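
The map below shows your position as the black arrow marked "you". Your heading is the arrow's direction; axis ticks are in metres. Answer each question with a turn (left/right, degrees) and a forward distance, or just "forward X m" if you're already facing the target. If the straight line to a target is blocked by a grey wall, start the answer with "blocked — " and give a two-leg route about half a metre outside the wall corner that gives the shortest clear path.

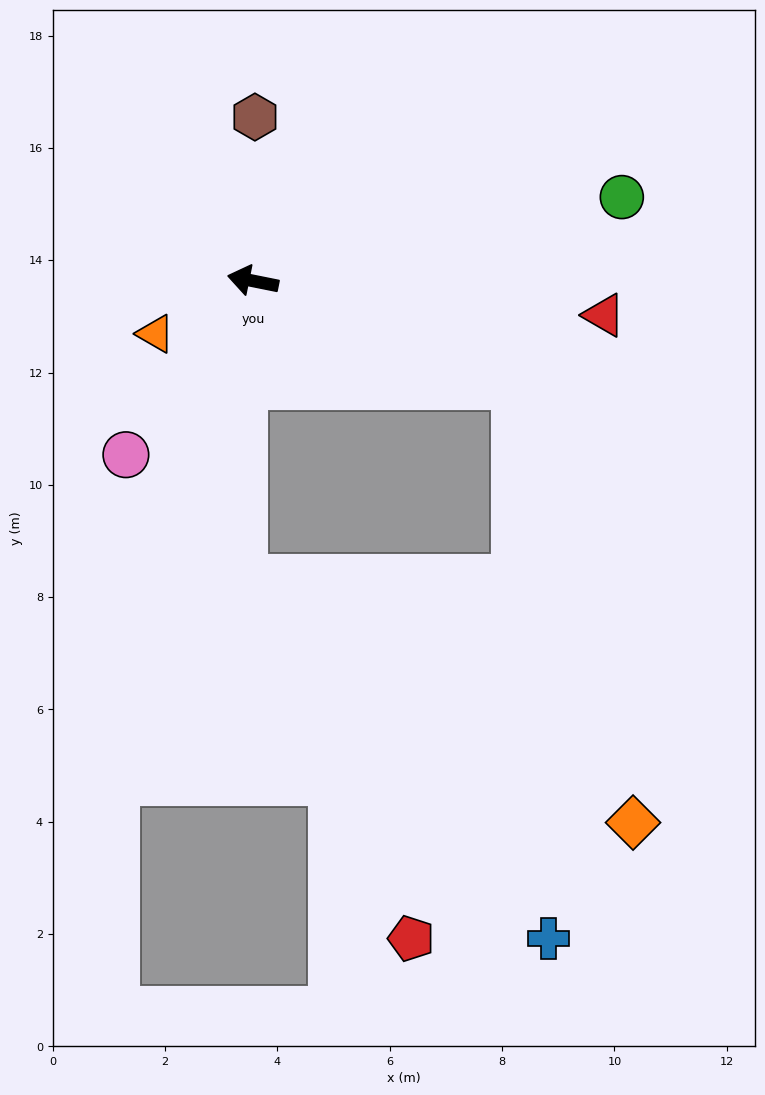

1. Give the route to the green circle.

turn right 156°, forward 6.7 m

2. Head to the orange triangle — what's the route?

turn left 40°, forward 2.0 m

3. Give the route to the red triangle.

turn right 174°, forward 6.3 m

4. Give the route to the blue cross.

blocked — turn left 170°, forward 5.0 m, then turn right 65°, forward 9.9 m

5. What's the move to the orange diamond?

blocked — turn left 170°, forward 5.0 m, then turn right 53°, forward 8.1 m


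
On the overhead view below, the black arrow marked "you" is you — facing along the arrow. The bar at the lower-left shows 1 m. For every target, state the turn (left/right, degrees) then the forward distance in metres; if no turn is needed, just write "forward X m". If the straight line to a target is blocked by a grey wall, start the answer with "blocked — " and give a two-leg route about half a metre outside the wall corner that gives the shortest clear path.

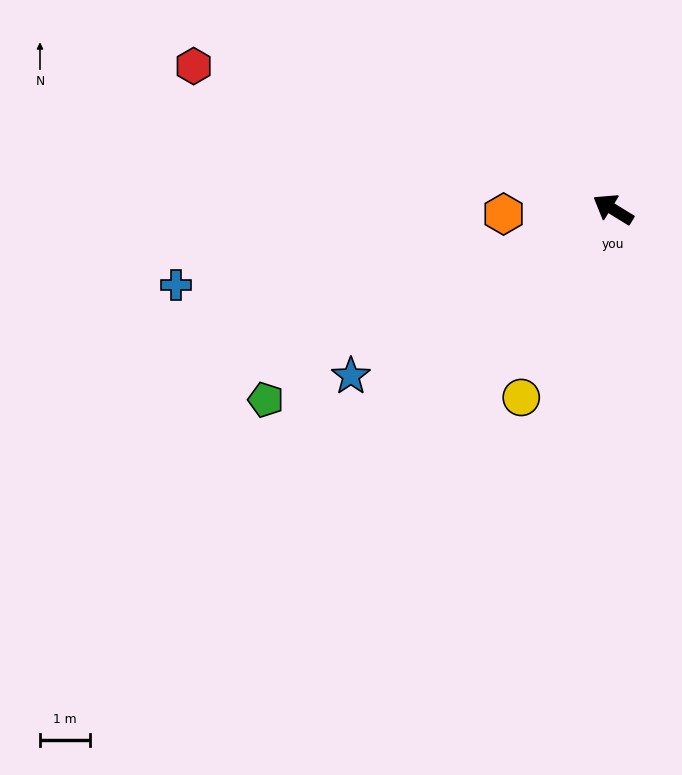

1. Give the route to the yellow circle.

turn left 96°, forward 4.2 m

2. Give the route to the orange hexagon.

turn left 34°, forward 2.2 m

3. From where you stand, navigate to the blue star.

turn left 64°, forward 6.2 m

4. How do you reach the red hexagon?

turn left 13°, forward 8.8 m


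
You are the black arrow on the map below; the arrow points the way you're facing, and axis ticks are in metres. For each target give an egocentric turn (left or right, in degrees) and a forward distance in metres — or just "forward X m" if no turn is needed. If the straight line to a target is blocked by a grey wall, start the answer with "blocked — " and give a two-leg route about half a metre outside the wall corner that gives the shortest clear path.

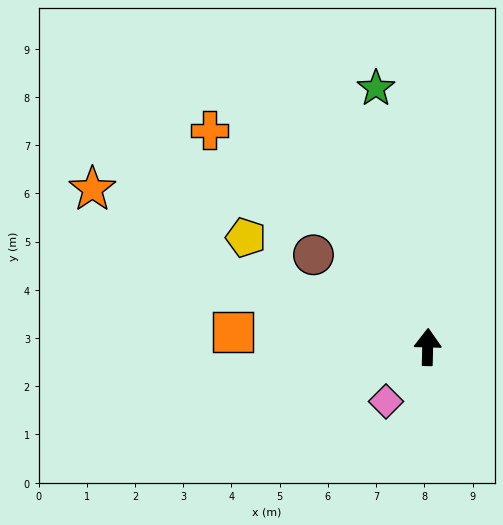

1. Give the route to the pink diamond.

turn left 144°, forward 1.4 m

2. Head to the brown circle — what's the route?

turn left 53°, forward 3.0 m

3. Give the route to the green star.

turn left 13°, forward 5.5 m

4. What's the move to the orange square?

turn left 87°, forward 4.0 m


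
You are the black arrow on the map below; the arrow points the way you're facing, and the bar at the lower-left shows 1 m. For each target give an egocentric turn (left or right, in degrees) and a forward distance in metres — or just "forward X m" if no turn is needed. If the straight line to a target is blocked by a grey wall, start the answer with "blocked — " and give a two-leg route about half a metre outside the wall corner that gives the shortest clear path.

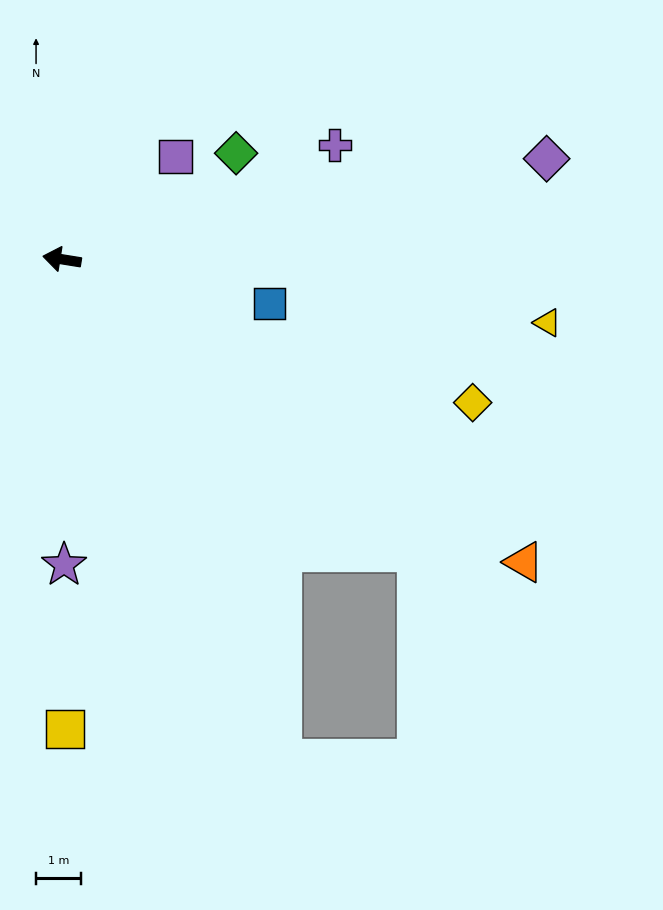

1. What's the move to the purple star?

turn left 100°, forward 6.8 m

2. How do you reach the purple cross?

turn right 148°, forward 6.5 m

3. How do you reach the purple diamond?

turn right 159°, forward 10.9 m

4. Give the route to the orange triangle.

turn left 156°, forward 12.2 m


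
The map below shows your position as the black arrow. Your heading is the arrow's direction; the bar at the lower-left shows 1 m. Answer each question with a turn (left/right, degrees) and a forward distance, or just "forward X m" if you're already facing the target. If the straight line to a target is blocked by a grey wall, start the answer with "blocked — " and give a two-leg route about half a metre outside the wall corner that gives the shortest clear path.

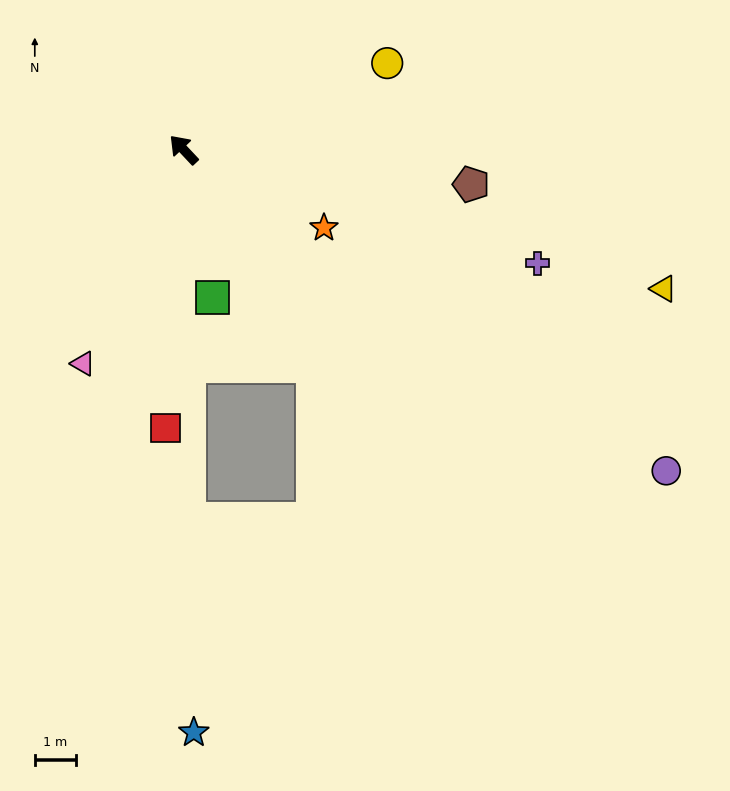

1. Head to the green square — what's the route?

turn left 148°, forward 3.7 m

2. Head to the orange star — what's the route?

turn right 162°, forward 3.9 m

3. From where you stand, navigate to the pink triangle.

turn left 112°, forward 5.7 m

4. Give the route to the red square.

turn left 133°, forward 6.8 m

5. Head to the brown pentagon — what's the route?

turn right 140°, forward 7.0 m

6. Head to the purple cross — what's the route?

turn right 151°, forward 9.0 m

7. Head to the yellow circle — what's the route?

turn right 110°, forward 5.4 m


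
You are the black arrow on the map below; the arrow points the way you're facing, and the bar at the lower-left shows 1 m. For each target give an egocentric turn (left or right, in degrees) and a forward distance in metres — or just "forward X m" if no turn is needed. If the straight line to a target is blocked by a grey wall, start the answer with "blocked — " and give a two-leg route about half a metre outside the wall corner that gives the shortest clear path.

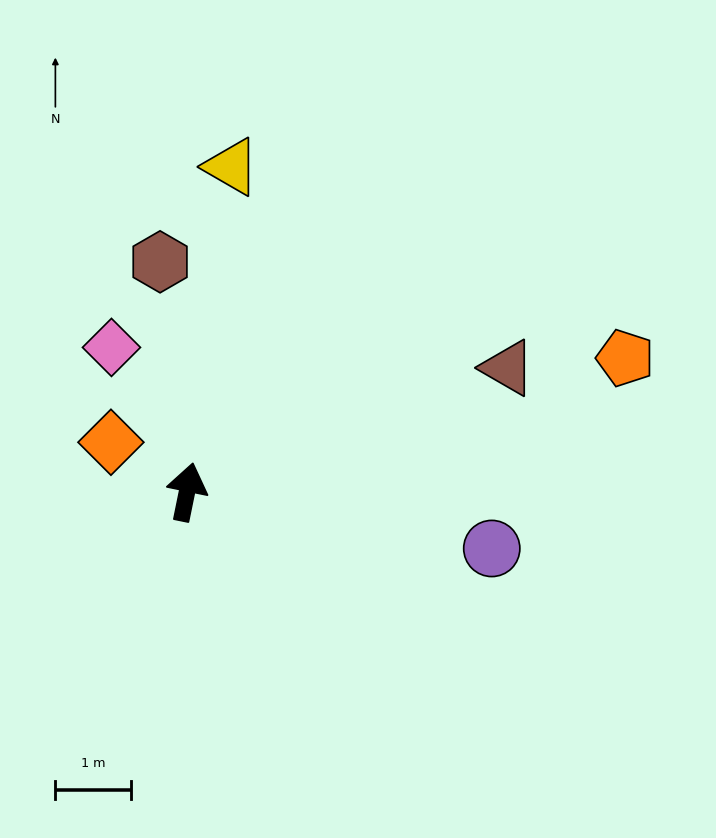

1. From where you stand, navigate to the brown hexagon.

turn left 18°, forward 3.1 m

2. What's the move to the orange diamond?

turn left 68°, forward 1.2 m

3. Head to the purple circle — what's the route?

turn right 89°, forward 4.1 m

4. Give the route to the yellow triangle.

turn left 4°, forward 4.4 m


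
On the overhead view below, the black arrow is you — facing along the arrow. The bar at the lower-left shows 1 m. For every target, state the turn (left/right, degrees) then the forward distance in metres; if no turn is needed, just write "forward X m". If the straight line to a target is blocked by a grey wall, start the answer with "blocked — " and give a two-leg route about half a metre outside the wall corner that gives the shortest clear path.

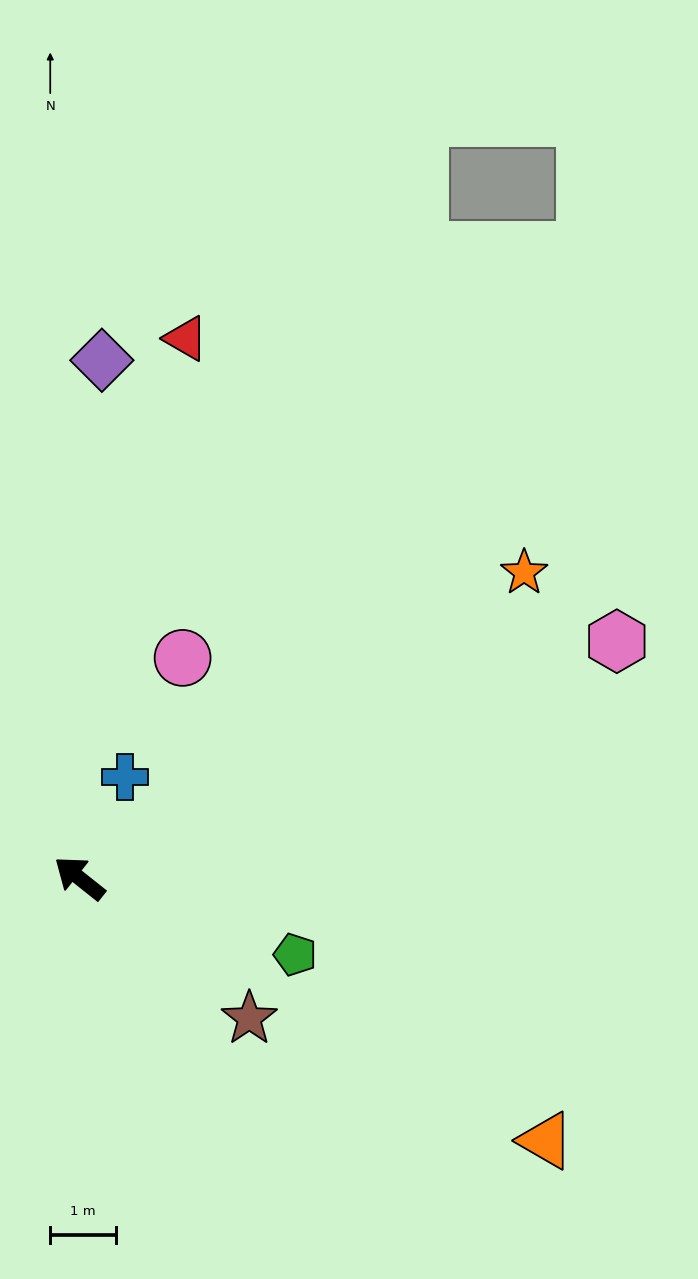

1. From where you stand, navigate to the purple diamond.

turn right 54°, forward 7.8 m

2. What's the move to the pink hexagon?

turn right 118°, forward 8.9 m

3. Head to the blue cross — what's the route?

turn right 76°, forward 1.7 m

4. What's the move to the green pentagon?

turn right 161°, forward 3.5 m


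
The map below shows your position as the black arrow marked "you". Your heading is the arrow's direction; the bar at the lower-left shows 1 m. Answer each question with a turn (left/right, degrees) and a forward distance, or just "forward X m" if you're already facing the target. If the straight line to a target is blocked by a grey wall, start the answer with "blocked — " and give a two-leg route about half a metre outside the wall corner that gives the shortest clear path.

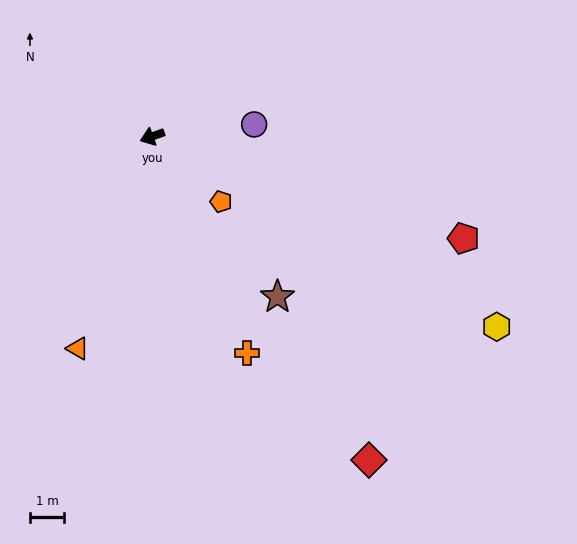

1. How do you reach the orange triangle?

turn left 51°, forward 6.6 m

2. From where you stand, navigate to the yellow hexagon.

turn left 131°, forward 11.5 m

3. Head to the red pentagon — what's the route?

turn left 142°, forward 9.6 m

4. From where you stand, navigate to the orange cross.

turn left 94°, forward 6.9 m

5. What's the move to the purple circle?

turn left 167°, forward 3.0 m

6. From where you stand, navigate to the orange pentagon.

turn left 117°, forward 2.8 m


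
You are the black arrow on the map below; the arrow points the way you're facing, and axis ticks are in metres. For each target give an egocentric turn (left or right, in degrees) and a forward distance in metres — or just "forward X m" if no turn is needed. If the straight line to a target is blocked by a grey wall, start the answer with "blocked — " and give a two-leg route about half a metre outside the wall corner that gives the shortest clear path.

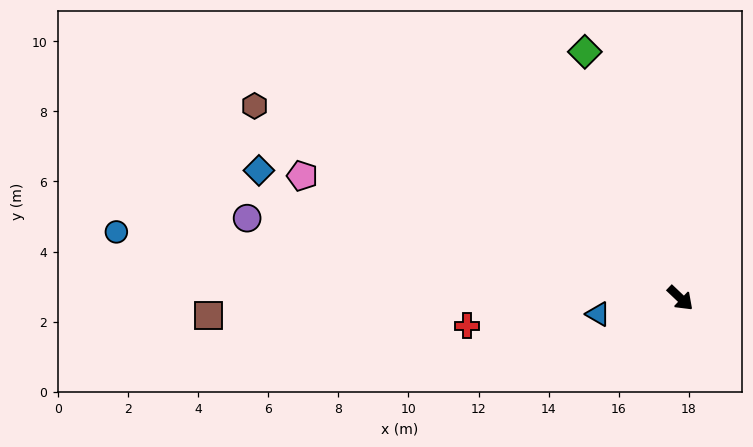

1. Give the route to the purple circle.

turn right 147°, forward 12.6 m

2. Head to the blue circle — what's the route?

turn right 143°, forward 16.2 m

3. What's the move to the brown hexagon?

turn right 161°, forward 13.3 m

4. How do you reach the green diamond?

turn left 155°, forward 7.5 m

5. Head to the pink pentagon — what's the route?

turn right 154°, forward 11.3 m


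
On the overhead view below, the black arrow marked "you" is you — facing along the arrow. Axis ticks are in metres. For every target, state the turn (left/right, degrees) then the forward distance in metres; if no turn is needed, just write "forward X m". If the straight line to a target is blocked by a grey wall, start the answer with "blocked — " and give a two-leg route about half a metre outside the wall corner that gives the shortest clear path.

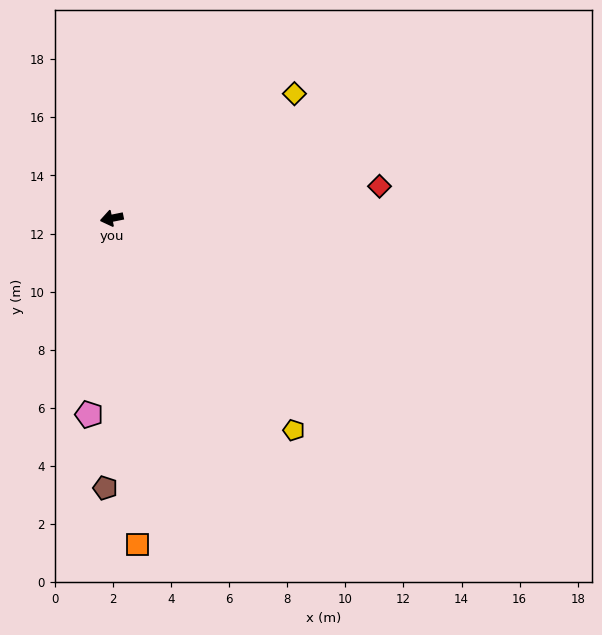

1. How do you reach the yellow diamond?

turn right 157°, forward 7.6 m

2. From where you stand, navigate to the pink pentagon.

turn left 72°, forward 6.8 m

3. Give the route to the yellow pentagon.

turn left 119°, forward 9.6 m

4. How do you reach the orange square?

turn left 83°, forward 11.3 m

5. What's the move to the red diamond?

turn left 175°, forward 9.3 m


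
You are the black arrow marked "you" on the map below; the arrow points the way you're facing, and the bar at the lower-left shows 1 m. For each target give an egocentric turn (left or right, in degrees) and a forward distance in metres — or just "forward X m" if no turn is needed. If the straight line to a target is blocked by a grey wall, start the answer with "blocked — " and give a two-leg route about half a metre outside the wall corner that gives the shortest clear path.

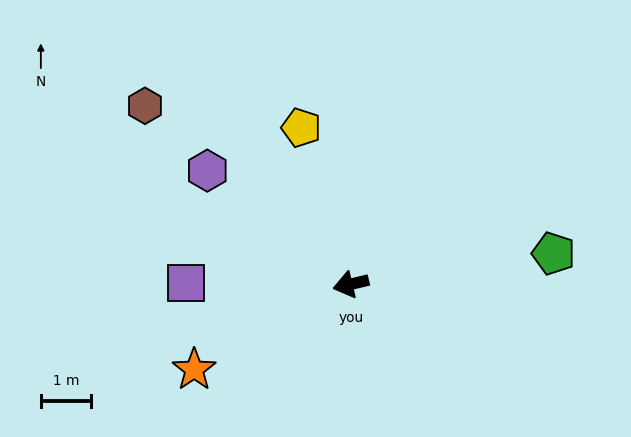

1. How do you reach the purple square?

turn right 14°, forward 3.3 m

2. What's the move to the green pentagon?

turn left 175°, forward 4.1 m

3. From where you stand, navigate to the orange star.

turn left 15°, forward 3.6 m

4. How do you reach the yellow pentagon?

turn right 86°, forward 3.3 m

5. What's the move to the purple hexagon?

turn right 52°, forward 3.7 m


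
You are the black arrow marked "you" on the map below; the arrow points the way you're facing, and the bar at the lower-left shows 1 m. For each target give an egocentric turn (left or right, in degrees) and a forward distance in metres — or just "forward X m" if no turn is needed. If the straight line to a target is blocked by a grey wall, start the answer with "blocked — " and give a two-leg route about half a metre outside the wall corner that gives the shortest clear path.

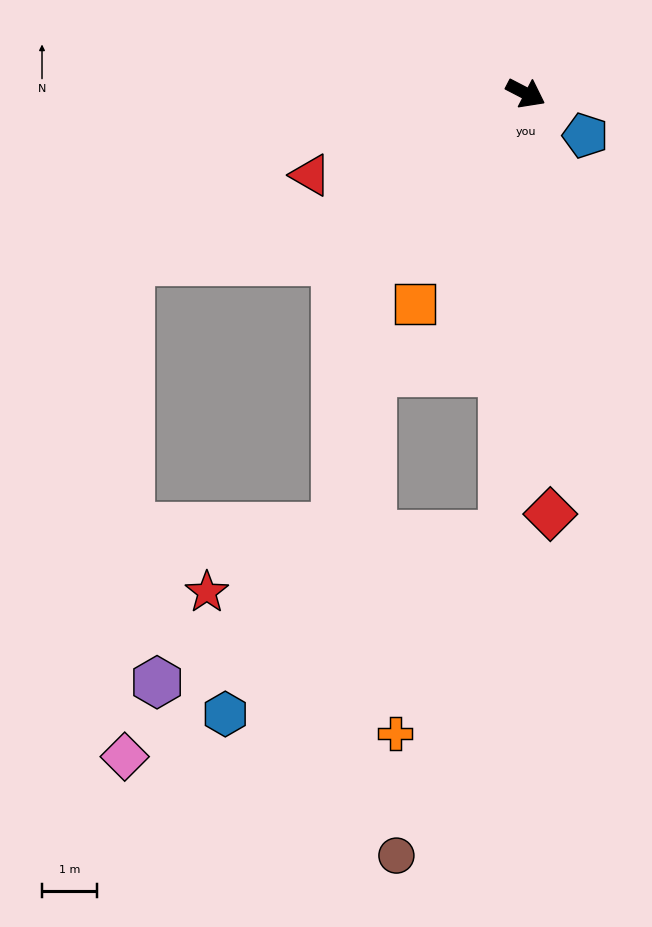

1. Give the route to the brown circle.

blocked — turn right 66°, forward 8.0 m, then turn right 15°, forward 6.1 m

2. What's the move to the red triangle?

turn right 132°, forward 4.2 m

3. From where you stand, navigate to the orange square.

turn right 90°, forward 4.3 m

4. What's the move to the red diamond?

turn right 59°, forward 7.6 m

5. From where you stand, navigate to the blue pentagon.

turn right 8°, forward 1.3 m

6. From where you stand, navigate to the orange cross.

blocked — turn right 66°, forward 8.0 m, then turn right 25°, forward 4.1 m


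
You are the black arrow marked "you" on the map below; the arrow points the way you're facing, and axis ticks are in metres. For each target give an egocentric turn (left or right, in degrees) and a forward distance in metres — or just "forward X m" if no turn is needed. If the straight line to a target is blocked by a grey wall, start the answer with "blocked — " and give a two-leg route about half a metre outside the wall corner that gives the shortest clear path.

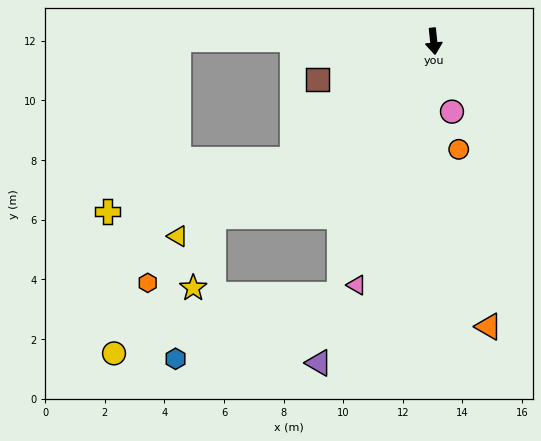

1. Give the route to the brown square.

turn right 78°, forward 4.1 m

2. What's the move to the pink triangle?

turn right 23°, forward 8.6 m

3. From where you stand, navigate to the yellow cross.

blocked — turn right 56°, forward 6.2 m, then turn right 24°, forward 6.4 m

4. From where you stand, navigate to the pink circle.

turn left 9°, forward 2.4 m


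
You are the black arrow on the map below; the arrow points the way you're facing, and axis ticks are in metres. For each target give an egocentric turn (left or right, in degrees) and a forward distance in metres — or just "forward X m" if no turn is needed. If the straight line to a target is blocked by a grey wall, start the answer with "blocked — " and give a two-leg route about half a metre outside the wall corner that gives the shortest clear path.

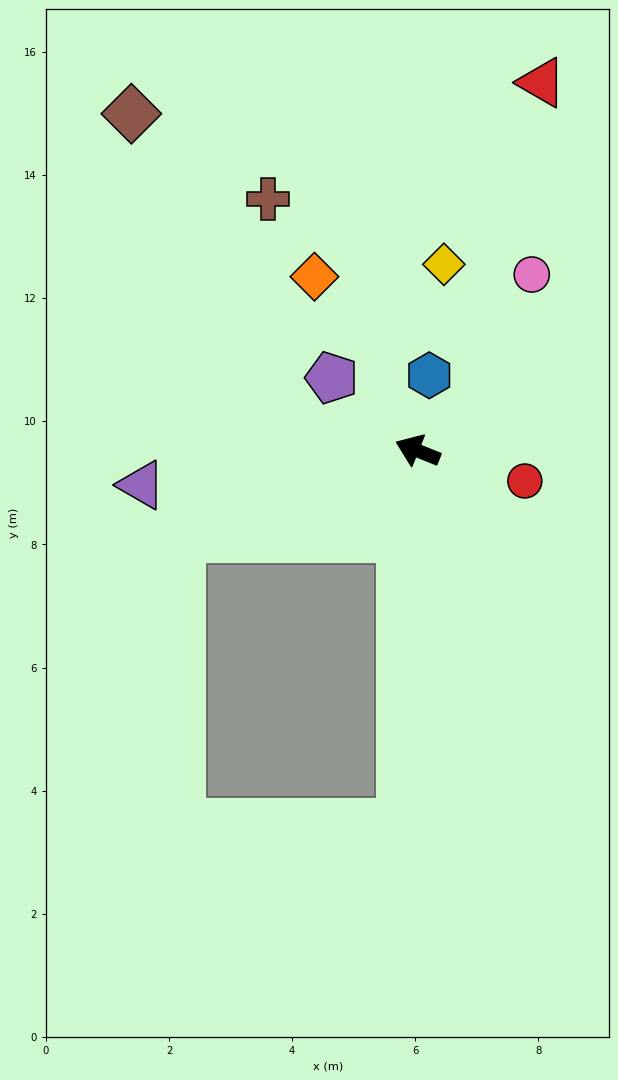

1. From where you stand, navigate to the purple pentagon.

turn right 18°, forward 1.8 m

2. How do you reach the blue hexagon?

turn right 77°, forward 1.2 m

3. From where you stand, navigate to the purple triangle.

turn left 29°, forward 4.5 m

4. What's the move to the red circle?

turn right 174°, forward 1.8 m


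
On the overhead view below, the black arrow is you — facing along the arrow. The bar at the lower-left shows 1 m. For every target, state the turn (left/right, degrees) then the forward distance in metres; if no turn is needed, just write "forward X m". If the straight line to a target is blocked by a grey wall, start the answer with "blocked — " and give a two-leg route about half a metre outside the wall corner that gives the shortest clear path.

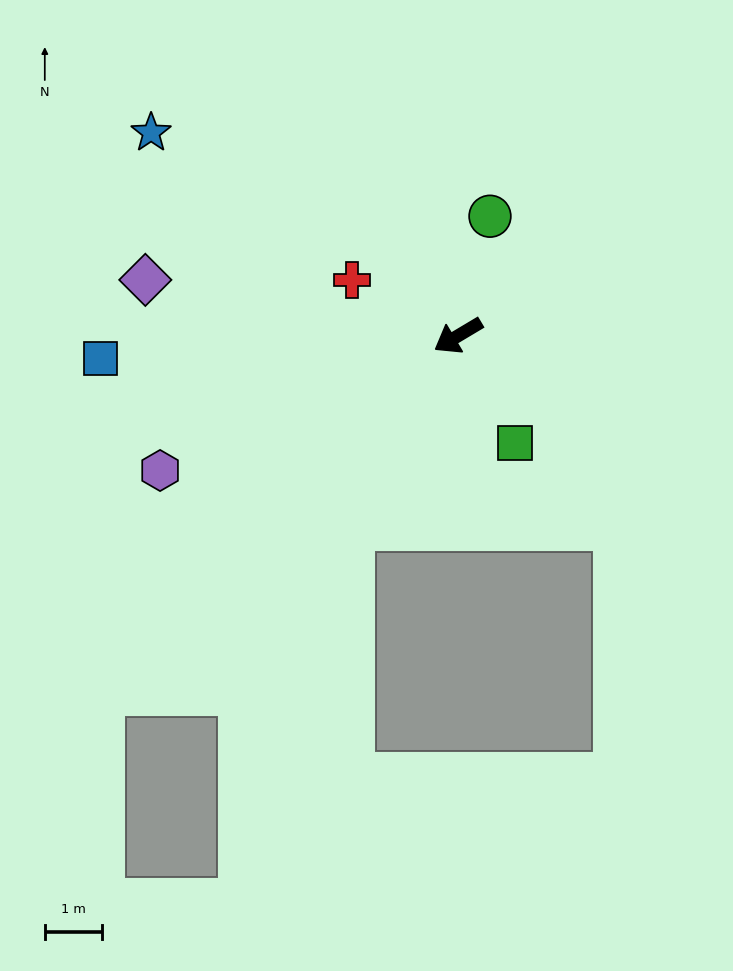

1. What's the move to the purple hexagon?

turn right 6°, forward 5.7 m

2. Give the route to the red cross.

turn right 59°, forward 2.1 m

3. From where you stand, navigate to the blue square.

turn right 27°, forward 6.2 m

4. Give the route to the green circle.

turn right 136°, forward 2.2 m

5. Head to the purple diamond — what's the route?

turn right 41°, forward 5.5 m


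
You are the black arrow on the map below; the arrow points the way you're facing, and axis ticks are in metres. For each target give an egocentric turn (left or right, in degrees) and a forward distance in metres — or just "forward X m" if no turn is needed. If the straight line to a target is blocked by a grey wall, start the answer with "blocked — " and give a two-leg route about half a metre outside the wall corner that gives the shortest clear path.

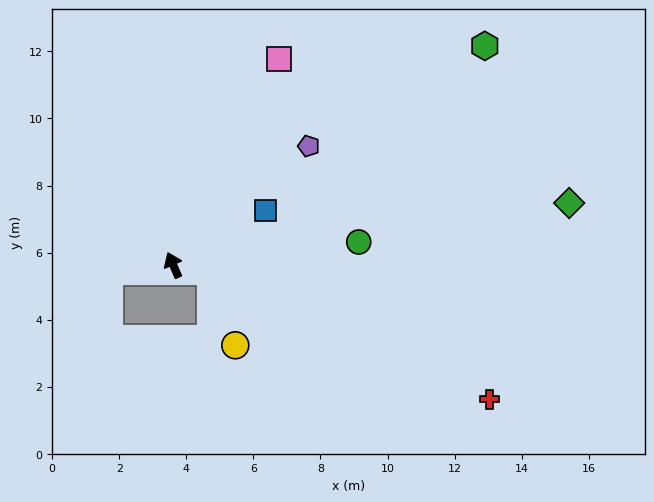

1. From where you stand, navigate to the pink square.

turn right 51°, forward 6.9 m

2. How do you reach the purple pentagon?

turn right 72°, forward 5.4 m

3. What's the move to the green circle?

turn right 106°, forward 5.6 m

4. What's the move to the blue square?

turn right 83°, forward 3.2 m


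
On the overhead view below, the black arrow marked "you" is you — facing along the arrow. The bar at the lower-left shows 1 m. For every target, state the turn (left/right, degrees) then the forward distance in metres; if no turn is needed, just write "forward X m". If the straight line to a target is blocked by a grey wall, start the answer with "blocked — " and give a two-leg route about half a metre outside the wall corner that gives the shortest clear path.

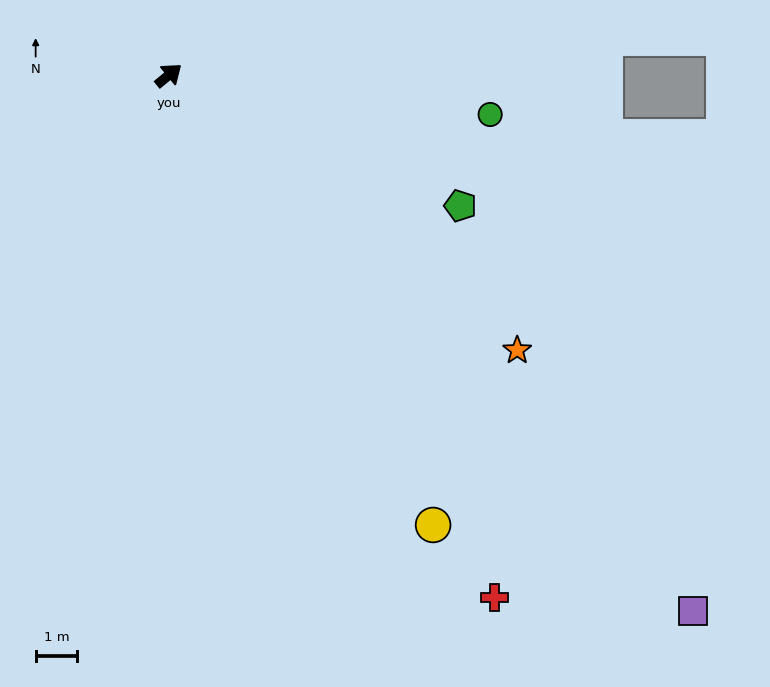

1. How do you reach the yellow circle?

turn right 99°, forward 12.5 m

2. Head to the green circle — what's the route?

turn right 46°, forward 7.8 m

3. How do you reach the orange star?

turn right 78°, forward 10.7 m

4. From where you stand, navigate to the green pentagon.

turn right 63°, forward 7.7 m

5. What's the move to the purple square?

turn right 85°, forward 18.0 m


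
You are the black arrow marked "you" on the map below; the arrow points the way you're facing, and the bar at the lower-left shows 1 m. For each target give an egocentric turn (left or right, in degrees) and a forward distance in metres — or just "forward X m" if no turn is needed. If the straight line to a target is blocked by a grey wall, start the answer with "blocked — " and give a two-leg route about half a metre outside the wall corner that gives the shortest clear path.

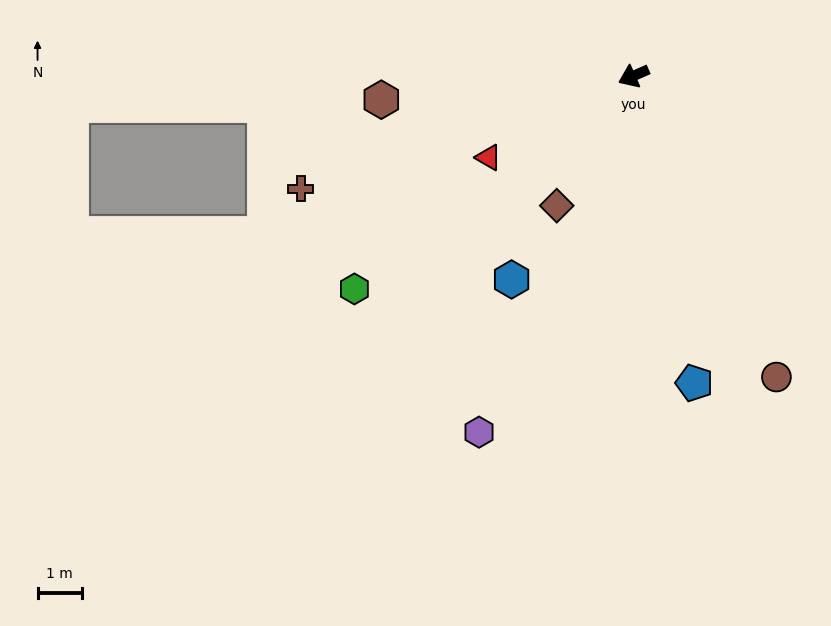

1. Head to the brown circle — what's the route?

turn left 92°, forward 7.6 m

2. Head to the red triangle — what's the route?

turn left 6°, forward 3.8 m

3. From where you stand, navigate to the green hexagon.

turn left 14°, forward 8.0 m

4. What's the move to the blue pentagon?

turn left 77°, forward 7.1 m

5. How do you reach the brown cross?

turn right 5°, forward 8.0 m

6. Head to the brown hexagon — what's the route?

turn right 18°, forward 5.7 m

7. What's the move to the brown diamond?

turn left 36°, forward 3.4 m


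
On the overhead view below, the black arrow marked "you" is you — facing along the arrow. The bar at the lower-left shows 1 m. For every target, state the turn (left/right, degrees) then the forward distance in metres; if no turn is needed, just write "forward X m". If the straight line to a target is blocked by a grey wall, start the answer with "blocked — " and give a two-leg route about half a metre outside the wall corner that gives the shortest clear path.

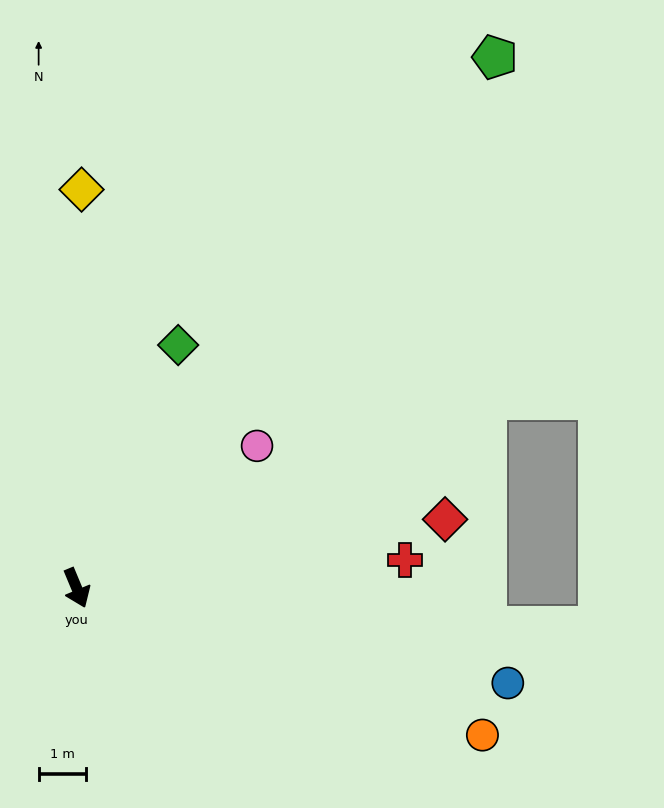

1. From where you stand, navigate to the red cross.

turn left 72°, forward 7.0 m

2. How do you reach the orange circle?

turn left 47°, forward 9.1 m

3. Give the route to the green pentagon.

turn left 119°, forward 14.3 m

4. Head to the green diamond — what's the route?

turn left 135°, forward 5.6 m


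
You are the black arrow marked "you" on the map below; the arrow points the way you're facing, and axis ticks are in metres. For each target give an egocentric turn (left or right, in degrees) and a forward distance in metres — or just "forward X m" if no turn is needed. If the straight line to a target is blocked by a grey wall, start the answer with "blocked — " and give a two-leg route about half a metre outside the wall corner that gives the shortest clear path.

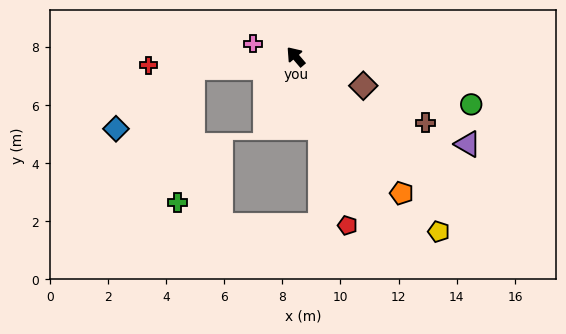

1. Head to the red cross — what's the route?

turn left 53°, forward 5.1 m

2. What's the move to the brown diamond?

turn right 154°, forward 2.5 m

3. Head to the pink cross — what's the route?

turn left 32°, forward 1.5 m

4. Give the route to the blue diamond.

blocked — turn left 56°, forward 3.5 m, then turn left 31°, forward 3.4 m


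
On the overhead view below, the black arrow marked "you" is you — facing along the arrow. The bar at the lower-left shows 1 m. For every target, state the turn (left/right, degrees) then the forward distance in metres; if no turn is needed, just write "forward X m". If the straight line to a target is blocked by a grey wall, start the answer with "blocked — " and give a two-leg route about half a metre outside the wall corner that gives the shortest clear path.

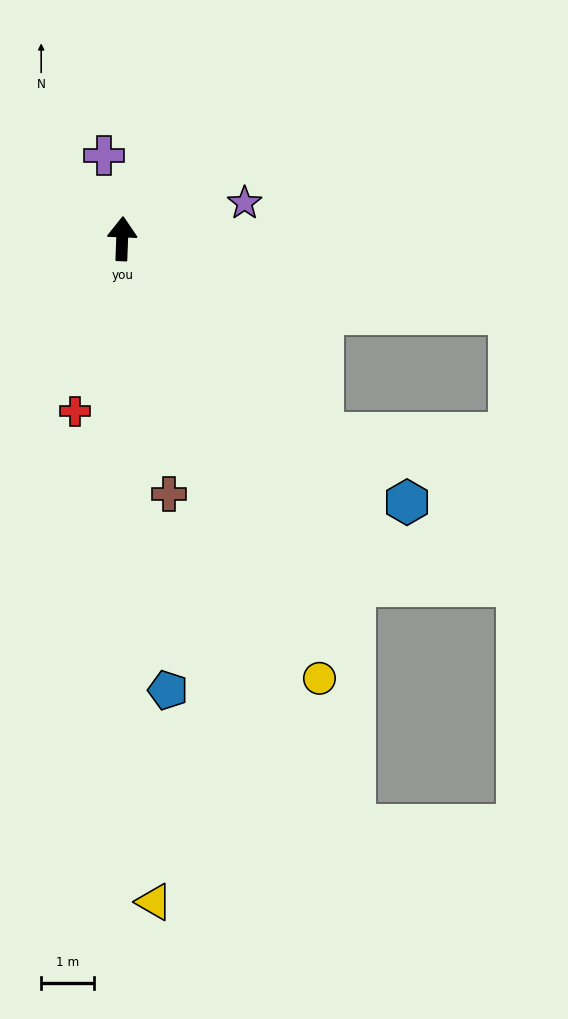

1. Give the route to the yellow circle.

turn right 154°, forward 9.2 m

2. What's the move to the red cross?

turn left 167°, forward 3.4 m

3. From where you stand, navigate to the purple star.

turn right 72°, forward 2.4 m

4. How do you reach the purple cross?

turn left 15°, forward 1.6 m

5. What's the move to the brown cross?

turn right 167°, forward 4.9 m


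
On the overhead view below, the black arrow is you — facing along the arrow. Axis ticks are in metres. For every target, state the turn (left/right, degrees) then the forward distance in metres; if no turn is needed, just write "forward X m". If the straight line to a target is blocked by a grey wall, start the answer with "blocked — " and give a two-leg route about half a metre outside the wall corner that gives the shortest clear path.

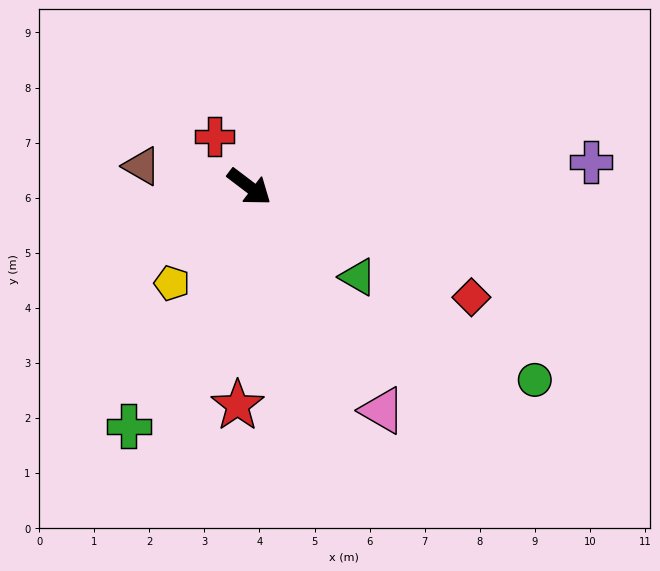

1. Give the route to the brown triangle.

turn right 154°, forward 2.0 m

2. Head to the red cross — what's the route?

turn left 162°, forward 1.1 m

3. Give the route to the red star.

turn right 56°, forward 4.0 m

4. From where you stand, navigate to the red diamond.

turn left 11°, forward 4.5 m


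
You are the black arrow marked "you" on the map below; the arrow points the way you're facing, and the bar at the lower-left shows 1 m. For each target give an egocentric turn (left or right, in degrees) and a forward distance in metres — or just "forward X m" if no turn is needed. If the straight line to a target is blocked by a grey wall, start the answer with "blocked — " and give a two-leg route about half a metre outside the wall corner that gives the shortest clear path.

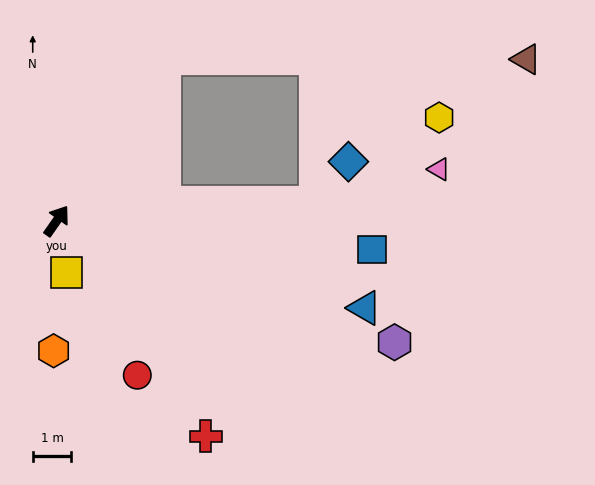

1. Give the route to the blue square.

turn right 60°, forward 8.2 m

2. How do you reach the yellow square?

turn right 134°, forward 1.4 m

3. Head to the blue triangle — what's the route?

turn right 71°, forward 8.3 m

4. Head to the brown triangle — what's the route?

blocked — forward 5.0 m, then turn right 55°, forward 9.3 m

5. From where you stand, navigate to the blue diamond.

blocked — turn right 51°, forward 6.7 m, then turn left 47°, forward 1.3 m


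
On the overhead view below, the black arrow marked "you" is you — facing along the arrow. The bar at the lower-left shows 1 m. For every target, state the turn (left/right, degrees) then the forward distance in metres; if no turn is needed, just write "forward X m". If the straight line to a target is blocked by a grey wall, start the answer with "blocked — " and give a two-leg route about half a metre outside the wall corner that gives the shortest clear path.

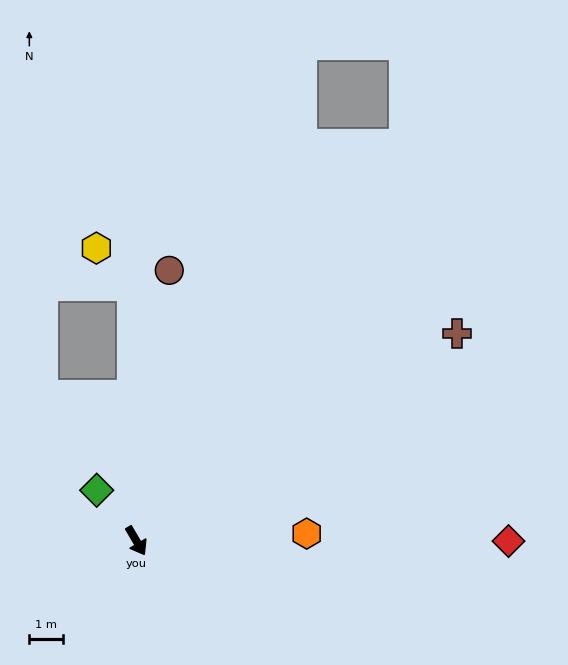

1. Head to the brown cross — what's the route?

turn left 93°, forward 11.4 m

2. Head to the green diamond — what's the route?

turn right 172°, forward 1.9 m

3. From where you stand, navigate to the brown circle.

turn left 143°, forward 8.1 m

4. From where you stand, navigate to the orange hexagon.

turn left 62°, forward 5.1 m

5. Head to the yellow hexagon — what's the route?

blocked — turn left 151°, forward 7.6 m, then turn left 41°, forward 1.6 m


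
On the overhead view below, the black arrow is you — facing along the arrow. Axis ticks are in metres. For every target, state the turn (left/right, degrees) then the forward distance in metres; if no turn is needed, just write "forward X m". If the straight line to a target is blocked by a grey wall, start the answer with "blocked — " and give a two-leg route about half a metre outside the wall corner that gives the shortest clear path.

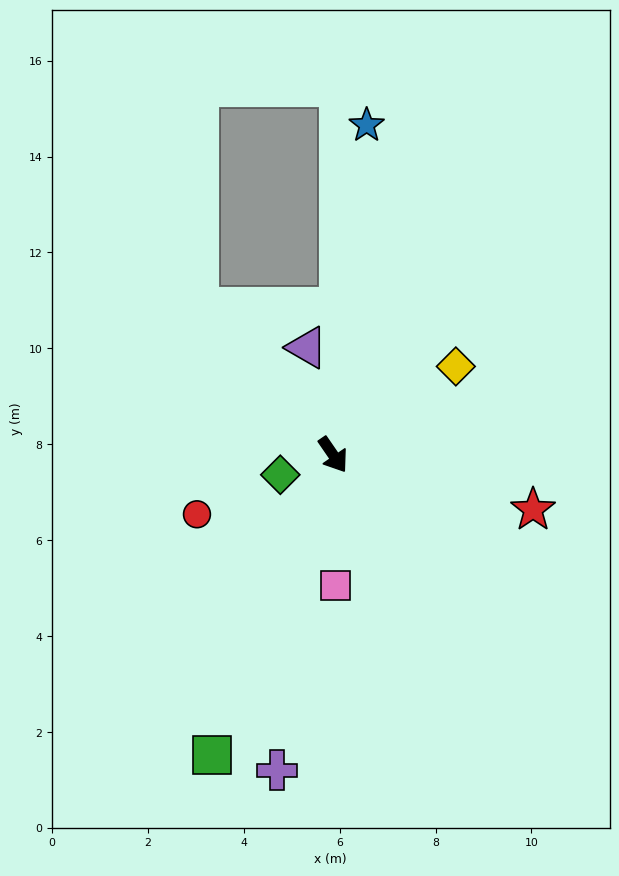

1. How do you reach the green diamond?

turn right 104°, forward 1.2 m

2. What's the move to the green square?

turn right 56°, forward 6.8 m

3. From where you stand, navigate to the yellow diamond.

turn left 91°, forward 3.2 m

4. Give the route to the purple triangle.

turn left 159°, forward 2.3 m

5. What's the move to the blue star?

turn left 140°, forward 6.9 m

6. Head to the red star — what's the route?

turn left 40°, forward 4.3 m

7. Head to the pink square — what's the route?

turn right 33°, forward 2.7 m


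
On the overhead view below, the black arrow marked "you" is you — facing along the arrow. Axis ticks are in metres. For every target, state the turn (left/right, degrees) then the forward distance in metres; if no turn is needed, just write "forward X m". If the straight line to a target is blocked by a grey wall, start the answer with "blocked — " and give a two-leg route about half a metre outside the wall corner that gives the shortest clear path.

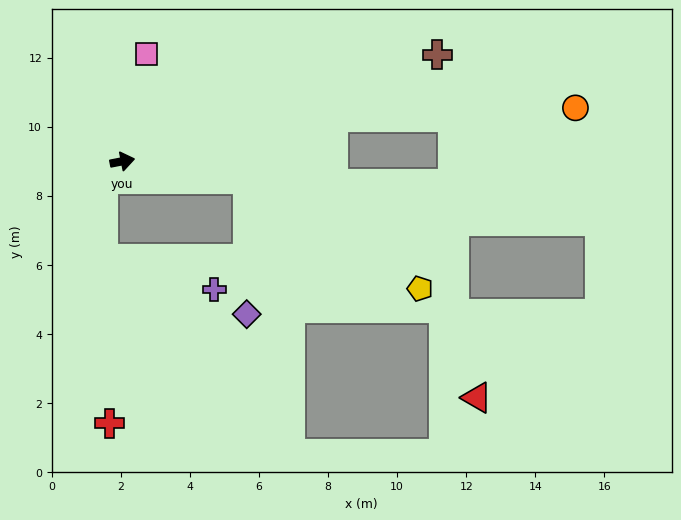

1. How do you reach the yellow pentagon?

blocked — turn right 19°, forward 3.6 m, then turn right 24°, forward 5.9 m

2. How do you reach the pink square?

turn left 66°, forward 3.2 m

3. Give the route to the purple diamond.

blocked — turn right 19°, forward 3.6 m, then turn right 82°, forward 3.9 m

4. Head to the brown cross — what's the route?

turn left 8°, forward 9.6 m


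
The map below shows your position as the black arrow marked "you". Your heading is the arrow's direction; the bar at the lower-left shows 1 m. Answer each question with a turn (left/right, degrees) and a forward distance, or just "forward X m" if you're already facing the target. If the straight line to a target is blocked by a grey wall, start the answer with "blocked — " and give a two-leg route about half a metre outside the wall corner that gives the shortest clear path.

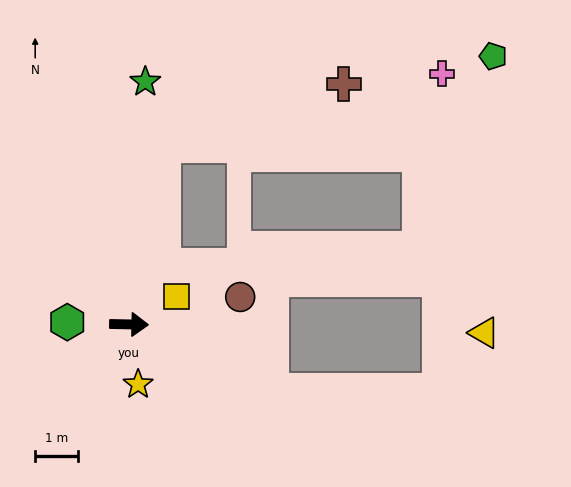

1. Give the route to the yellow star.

turn right 80°, forward 1.4 m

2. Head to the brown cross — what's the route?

blocked — turn left 80°, forward 4.3 m, then turn right 60°, forward 4.5 m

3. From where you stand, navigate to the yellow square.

turn left 32°, forward 1.3 m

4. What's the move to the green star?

turn left 87°, forward 5.7 m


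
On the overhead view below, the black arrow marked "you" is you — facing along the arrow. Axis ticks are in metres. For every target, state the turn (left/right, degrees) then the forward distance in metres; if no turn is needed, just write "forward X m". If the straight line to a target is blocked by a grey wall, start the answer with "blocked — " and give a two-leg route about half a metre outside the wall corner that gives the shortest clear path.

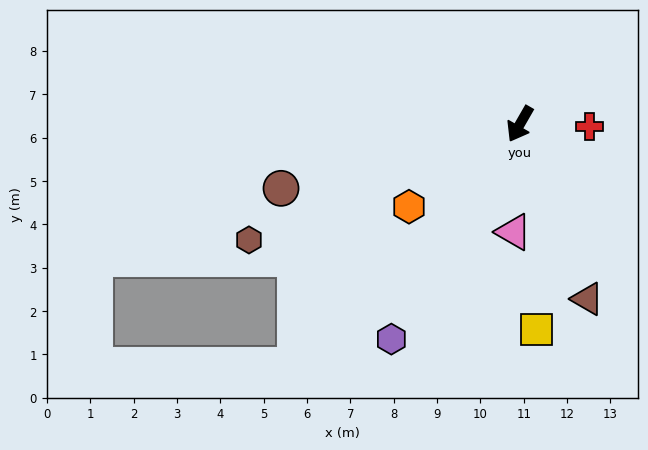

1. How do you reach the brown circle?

turn right 45°, forward 5.7 m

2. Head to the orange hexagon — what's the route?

turn right 23°, forward 3.2 m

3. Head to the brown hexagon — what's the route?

turn right 37°, forward 6.8 m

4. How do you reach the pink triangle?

turn left 26°, forward 2.5 m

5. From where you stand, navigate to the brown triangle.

turn left 51°, forward 4.3 m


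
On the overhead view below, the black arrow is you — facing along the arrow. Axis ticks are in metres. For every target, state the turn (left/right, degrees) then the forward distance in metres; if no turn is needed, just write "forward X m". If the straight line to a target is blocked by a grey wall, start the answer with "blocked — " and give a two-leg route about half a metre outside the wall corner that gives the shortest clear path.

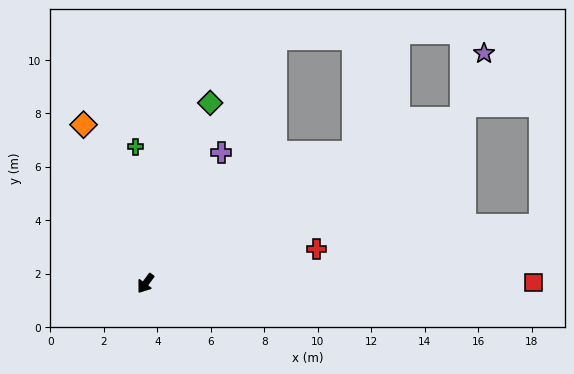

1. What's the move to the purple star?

blocked — turn left 154°, forward 13.3 m, then turn left 43°, forward 2.6 m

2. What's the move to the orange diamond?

turn right 122°, forward 6.4 m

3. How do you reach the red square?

turn left 126°, forward 14.5 m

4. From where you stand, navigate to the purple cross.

turn right 174°, forward 5.6 m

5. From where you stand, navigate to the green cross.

turn right 140°, forward 5.1 m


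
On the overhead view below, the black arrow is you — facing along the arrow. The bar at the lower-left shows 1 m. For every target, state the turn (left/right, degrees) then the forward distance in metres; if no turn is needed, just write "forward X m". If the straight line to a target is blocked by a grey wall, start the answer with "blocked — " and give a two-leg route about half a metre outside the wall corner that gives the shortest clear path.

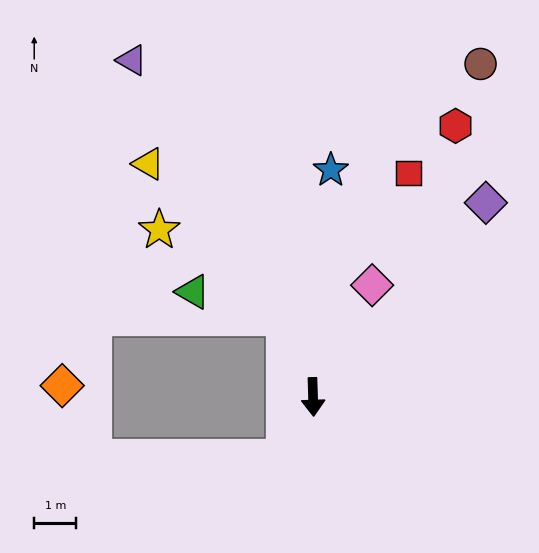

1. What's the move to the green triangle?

blocked — turn right 162°, forward 2.0 m, then turn left 54°, forward 2.3 m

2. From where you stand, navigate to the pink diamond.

turn left 150°, forward 3.0 m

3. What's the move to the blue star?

turn left 174°, forward 5.4 m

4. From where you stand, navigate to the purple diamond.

turn left 137°, forward 6.2 m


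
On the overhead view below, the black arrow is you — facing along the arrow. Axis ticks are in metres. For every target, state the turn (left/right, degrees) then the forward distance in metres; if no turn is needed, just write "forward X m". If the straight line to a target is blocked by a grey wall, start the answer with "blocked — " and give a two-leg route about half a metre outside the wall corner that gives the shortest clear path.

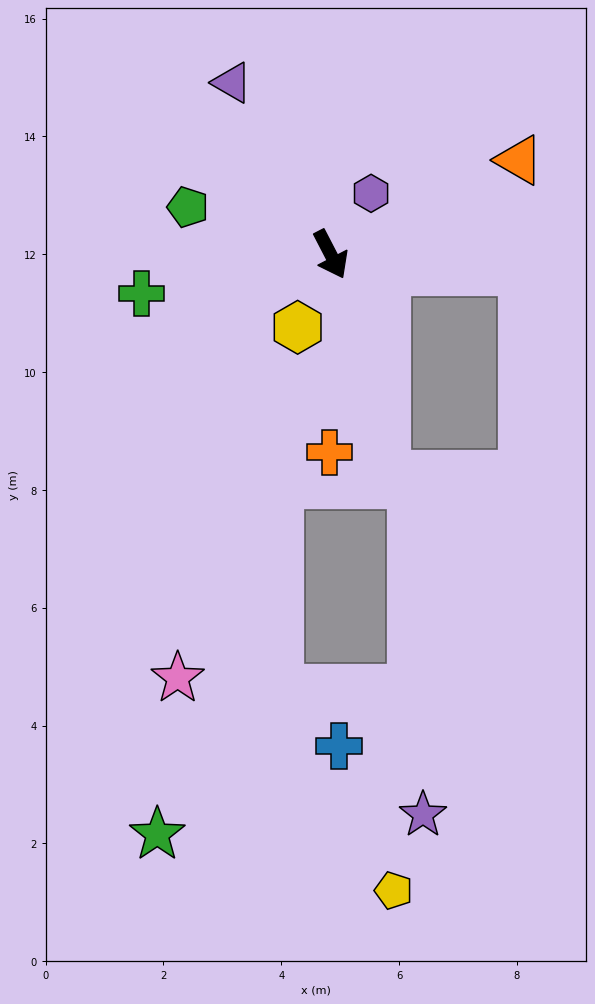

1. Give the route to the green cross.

turn right 106°, forward 3.3 m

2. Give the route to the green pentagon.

turn right 136°, forward 2.6 m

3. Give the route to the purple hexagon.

turn left 119°, forward 1.2 m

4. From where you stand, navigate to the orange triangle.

turn left 89°, forward 3.6 m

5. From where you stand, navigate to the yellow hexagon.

turn right 52°, forward 1.4 m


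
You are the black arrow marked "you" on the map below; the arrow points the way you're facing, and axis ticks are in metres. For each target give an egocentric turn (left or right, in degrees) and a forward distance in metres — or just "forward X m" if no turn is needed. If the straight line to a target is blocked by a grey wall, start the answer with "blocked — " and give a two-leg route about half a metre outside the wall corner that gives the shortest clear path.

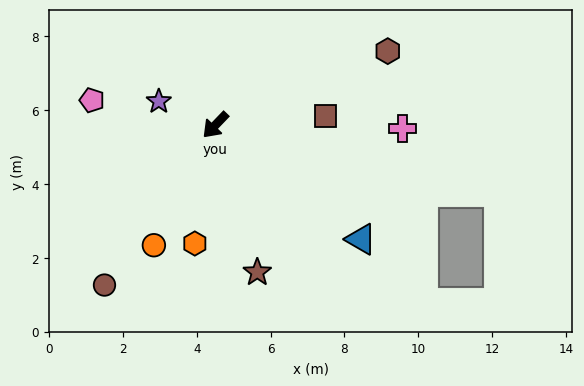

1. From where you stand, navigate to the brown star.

turn left 60°, forward 4.1 m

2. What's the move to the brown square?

turn left 139°, forward 3.0 m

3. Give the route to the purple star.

turn right 69°, forward 1.7 m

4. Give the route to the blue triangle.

turn left 96°, forward 5.0 m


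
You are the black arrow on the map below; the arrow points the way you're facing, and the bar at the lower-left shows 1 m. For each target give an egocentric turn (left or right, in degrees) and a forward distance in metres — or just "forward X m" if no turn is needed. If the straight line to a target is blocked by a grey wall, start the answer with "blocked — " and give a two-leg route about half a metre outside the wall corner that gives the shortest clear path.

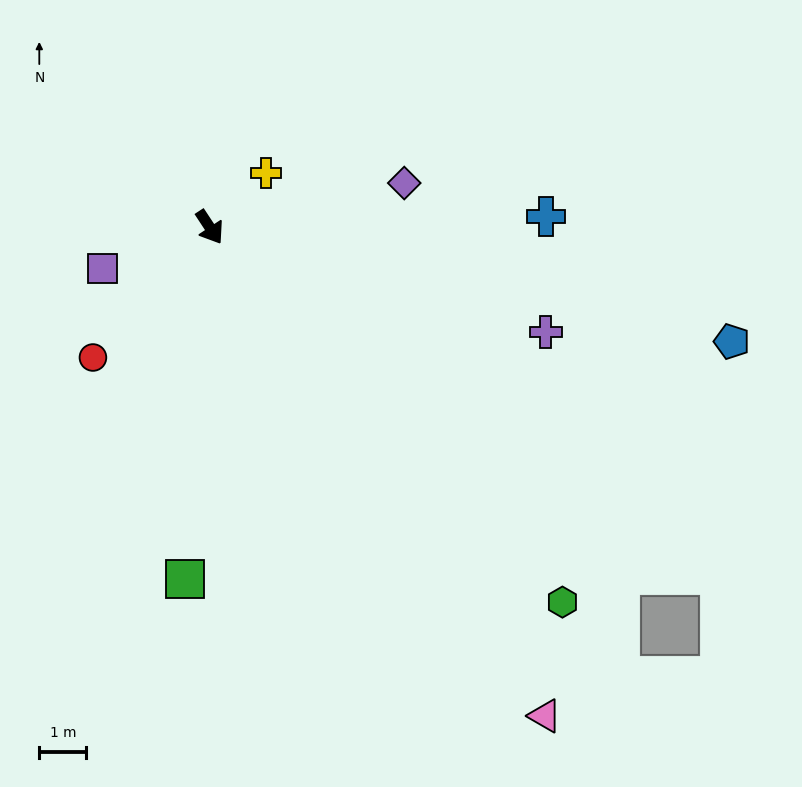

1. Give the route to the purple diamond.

turn left 69°, forward 4.2 m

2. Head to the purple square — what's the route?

turn right 102°, forward 2.4 m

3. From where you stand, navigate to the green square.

turn right 37°, forward 7.5 m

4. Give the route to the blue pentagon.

turn left 44°, forward 11.3 m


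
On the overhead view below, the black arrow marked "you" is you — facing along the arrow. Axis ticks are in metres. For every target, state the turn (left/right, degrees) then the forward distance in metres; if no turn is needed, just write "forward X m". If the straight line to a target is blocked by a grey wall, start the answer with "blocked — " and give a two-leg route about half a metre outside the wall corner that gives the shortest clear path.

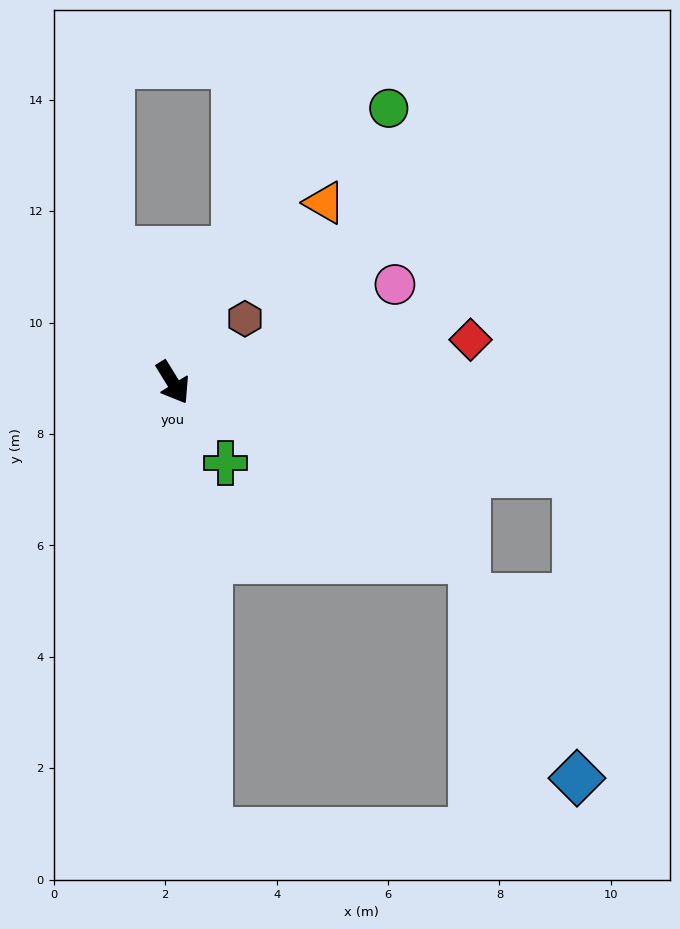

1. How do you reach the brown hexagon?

turn left 100°, forward 1.7 m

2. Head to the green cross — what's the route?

forward 1.7 m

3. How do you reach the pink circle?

turn left 82°, forward 4.4 m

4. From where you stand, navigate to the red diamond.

turn left 66°, forward 5.4 m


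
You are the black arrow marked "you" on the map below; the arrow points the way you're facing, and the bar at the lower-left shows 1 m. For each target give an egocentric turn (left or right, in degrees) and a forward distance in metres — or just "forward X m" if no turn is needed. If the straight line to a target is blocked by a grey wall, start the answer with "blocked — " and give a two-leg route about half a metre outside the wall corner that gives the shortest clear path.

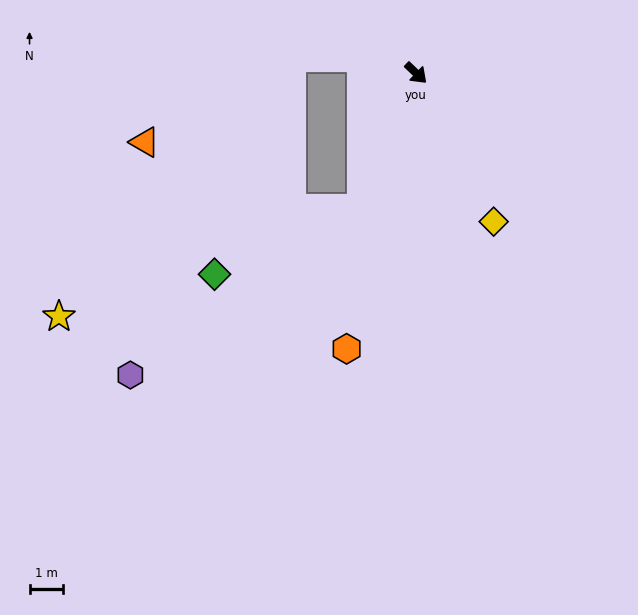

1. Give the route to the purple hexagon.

blocked — turn right 68°, forward 4.4 m, then turn right 32°, forward 8.5 m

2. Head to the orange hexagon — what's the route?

turn right 60°, forward 8.5 m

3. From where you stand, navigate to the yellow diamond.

turn right 19°, forward 5.0 m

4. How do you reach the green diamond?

blocked — turn right 68°, forward 4.4 m, then turn right 44°, forward 4.8 m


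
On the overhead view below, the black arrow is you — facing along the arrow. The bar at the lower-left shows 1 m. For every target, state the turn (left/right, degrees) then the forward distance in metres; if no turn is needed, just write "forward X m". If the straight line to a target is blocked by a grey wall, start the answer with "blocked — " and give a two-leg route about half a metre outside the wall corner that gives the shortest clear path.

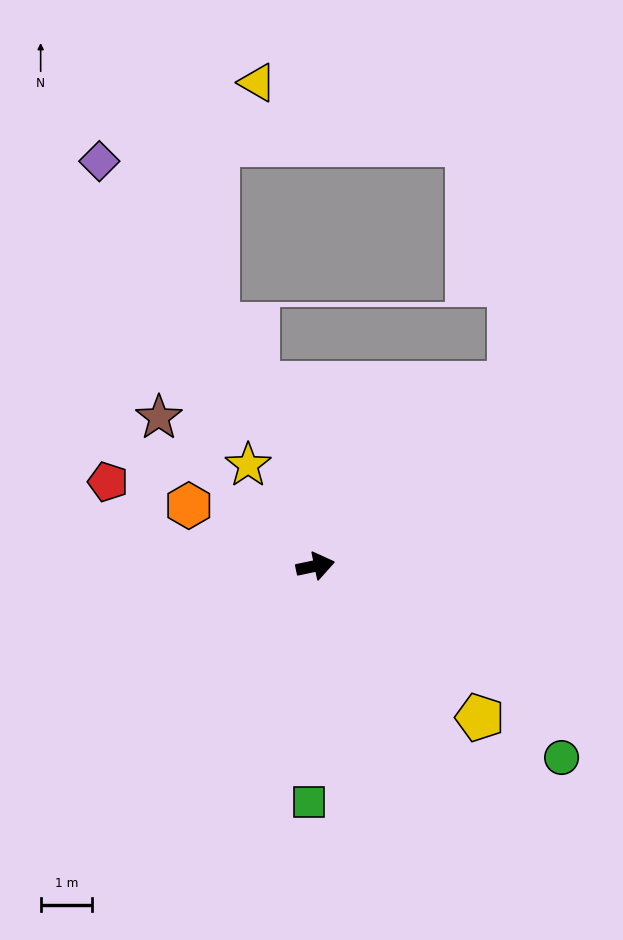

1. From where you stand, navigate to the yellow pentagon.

turn right 55°, forward 4.3 m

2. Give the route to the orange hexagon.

turn left 143°, forward 2.7 m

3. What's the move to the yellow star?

turn left 112°, forward 2.4 m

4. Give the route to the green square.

turn right 103°, forward 4.6 m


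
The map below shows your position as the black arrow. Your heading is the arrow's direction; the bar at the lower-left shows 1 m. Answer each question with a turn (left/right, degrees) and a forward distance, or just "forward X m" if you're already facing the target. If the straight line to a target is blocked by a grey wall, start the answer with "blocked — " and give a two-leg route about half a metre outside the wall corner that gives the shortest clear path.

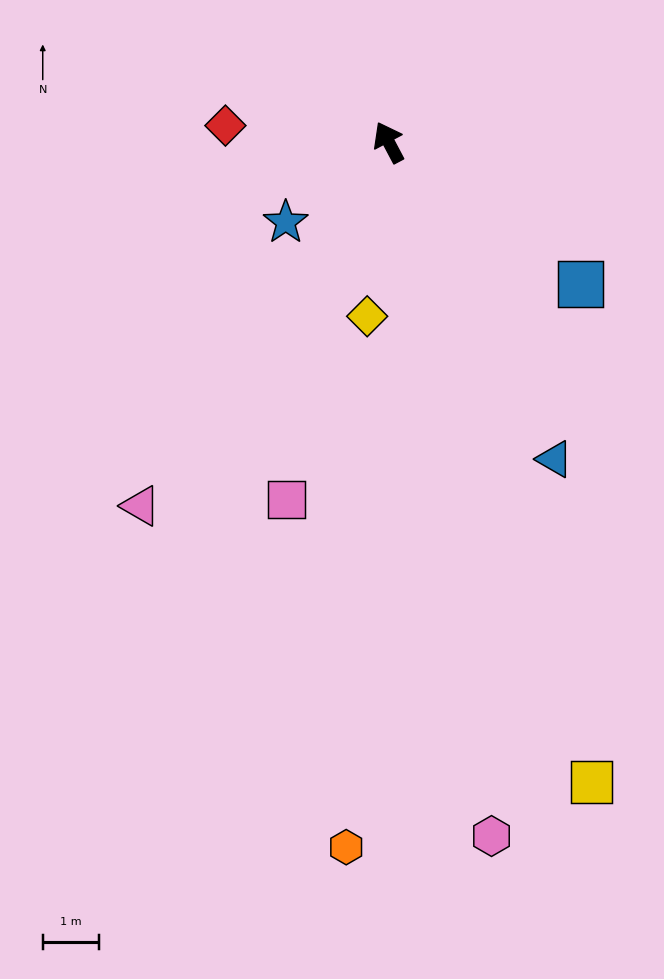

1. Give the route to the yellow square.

turn left 170°, forward 11.9 m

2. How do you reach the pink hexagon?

turn left 161°, forward 12.5 m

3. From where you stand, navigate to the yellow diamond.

turn left 145°, forward 3.1 m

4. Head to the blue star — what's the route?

turn left 100°, forward 2.3 m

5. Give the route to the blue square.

turn right 154°, forward 4.2 m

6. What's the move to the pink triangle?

turn left 118°, forward 7.8 m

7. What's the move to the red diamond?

turn left 56°, forward 2.9 m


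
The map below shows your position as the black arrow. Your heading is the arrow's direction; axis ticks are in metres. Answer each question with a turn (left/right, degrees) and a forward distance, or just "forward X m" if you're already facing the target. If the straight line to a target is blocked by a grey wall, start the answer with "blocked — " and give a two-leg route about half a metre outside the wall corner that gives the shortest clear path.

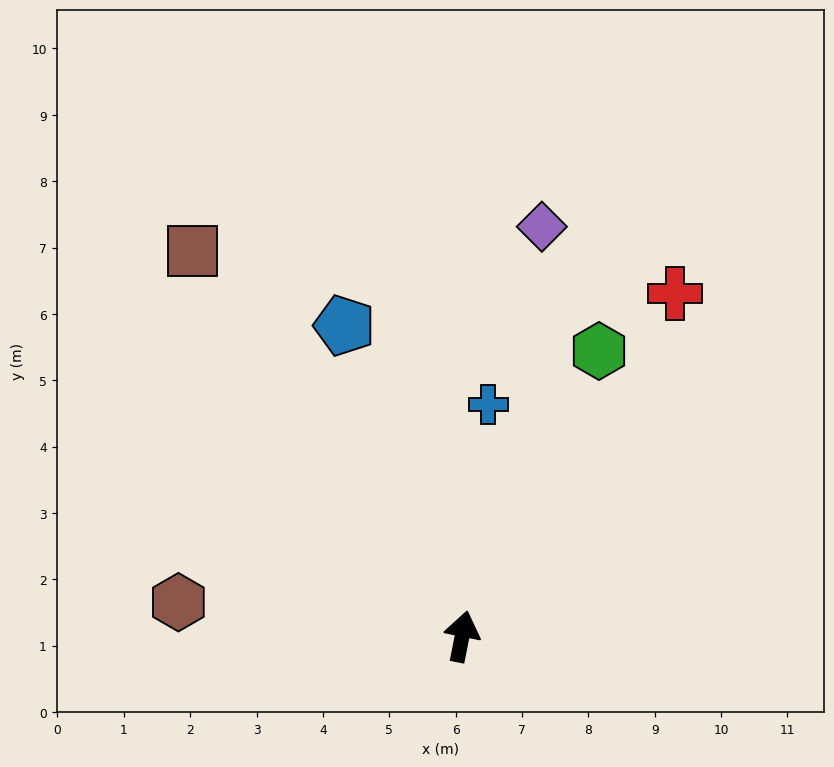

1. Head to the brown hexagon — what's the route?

turn left 94°, forward 4.3 m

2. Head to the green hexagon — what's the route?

turn right 14°, forward 4.8 m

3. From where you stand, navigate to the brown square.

turn left 46°, forward 7.1 m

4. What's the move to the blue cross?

turn left 5°, forward 3.5 m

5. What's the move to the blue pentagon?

turn left 32°, forward 5.0 m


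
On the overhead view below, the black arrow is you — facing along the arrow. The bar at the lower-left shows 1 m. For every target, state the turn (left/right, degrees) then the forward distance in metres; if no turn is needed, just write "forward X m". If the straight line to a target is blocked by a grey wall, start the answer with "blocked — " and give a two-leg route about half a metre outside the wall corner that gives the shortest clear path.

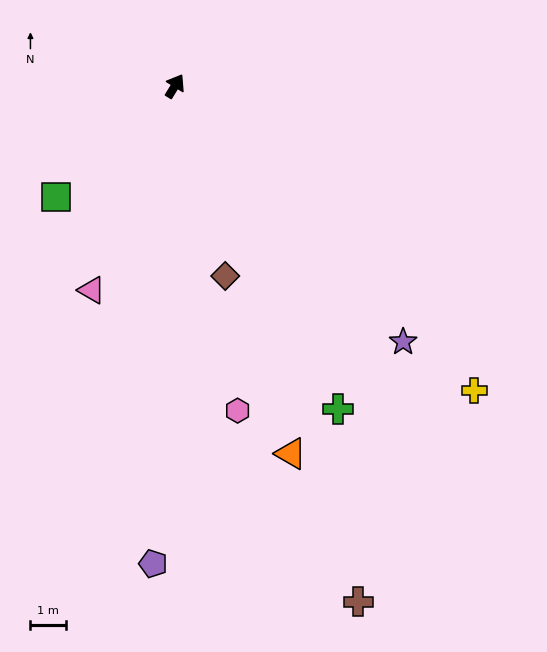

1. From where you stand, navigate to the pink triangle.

turn right 171°, forward 6.2 m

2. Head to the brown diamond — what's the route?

turn right 134°, forward 5.5 m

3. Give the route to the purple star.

turn right 107°, forward 9.6 m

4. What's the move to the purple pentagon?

turn right 151°, forward 13.4 m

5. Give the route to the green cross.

turn right 122°, forward 10.2 m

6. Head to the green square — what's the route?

turn left 164°, forward 4.6 m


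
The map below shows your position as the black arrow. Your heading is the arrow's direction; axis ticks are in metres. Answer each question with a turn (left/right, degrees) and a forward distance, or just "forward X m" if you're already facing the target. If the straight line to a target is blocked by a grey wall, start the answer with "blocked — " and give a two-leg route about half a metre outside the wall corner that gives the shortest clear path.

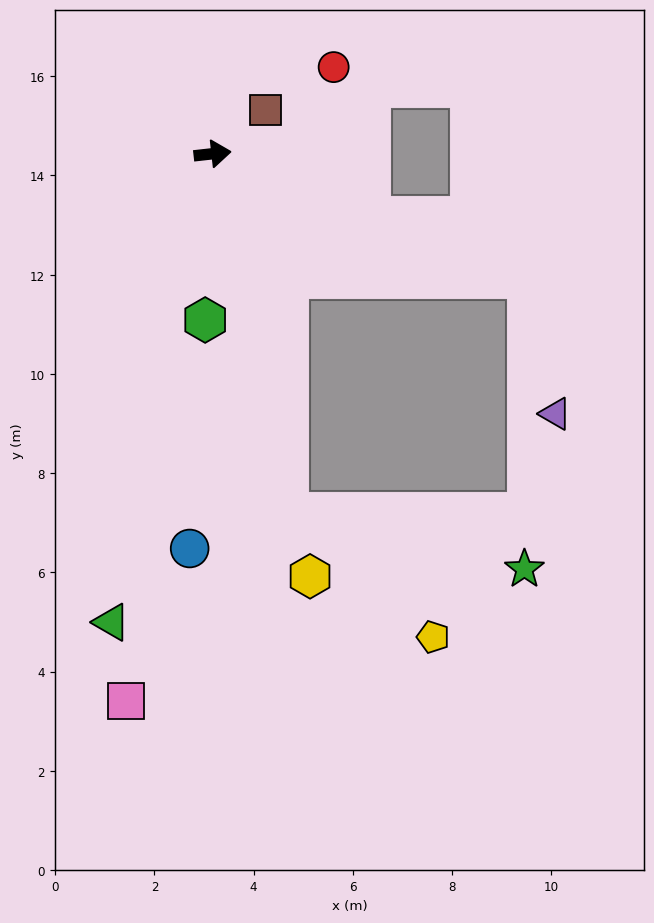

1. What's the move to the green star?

blocked — turn right 84°, forward 7.4 m, then turn left 64°, forward 4.9 m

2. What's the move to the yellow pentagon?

blocked — turn right 84°, forward 7.4 m, then turn left 37°, forward 3.9 m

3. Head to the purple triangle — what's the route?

blocked — turn right 28°, forward 6.8 m, then turn right 57°, forward 2.8 m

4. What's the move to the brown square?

turn left 33°, forward 1.4 m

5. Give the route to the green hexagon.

turn right 99°, forward 3.4 m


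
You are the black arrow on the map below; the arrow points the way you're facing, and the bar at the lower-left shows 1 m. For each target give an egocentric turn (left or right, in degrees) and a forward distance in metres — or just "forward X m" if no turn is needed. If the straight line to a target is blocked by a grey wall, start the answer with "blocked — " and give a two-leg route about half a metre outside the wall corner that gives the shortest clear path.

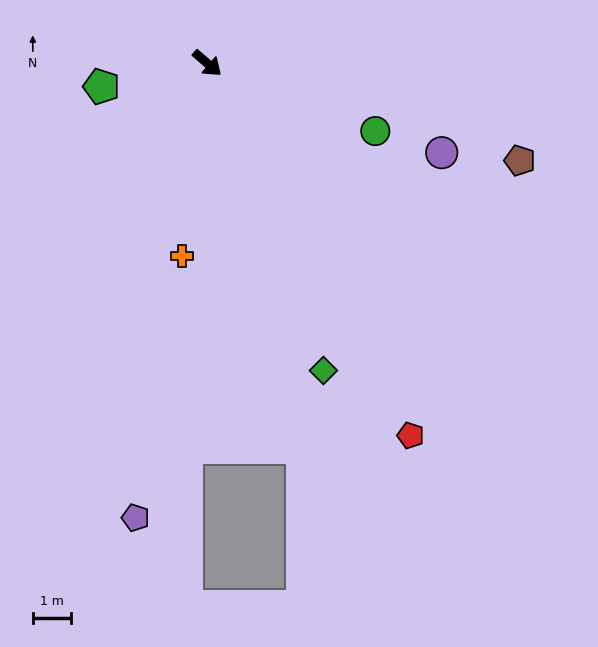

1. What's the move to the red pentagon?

turn right 21°, forward 11.1 m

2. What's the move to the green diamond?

turn right 29°, forward 8.6 m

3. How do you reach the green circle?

turn left 19°, forward 4.8 m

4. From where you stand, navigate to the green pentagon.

turn right 127°, forward 2.8 m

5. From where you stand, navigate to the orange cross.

turn right 57°, forward 5.1 m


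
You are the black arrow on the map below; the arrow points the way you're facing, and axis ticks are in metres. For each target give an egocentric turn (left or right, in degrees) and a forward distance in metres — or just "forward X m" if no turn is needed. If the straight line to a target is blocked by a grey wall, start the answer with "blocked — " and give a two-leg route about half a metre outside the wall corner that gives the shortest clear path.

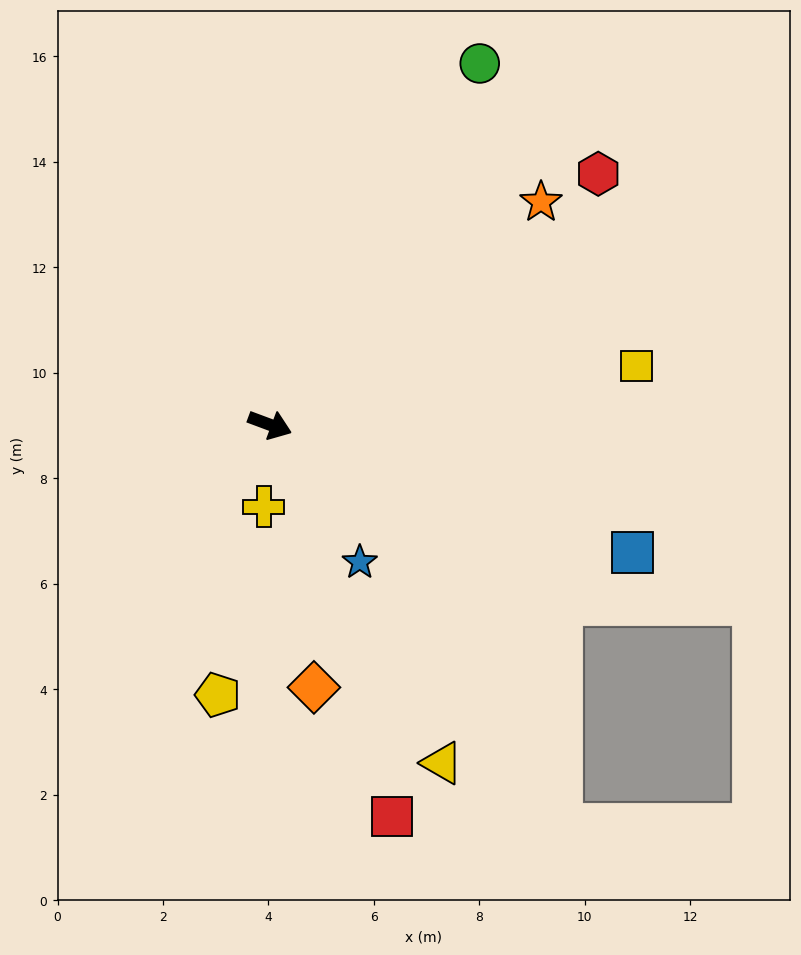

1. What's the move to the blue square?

forward 7.3 m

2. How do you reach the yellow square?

turn left 30°, forward 7.0 m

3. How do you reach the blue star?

turn right 36°, forward 3.1 m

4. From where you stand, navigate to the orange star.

turn left 60°, forward 6.7 m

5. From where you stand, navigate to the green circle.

turn left 80°, forward 7.9 m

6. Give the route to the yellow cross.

turn right 74°, forward 1.6 m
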